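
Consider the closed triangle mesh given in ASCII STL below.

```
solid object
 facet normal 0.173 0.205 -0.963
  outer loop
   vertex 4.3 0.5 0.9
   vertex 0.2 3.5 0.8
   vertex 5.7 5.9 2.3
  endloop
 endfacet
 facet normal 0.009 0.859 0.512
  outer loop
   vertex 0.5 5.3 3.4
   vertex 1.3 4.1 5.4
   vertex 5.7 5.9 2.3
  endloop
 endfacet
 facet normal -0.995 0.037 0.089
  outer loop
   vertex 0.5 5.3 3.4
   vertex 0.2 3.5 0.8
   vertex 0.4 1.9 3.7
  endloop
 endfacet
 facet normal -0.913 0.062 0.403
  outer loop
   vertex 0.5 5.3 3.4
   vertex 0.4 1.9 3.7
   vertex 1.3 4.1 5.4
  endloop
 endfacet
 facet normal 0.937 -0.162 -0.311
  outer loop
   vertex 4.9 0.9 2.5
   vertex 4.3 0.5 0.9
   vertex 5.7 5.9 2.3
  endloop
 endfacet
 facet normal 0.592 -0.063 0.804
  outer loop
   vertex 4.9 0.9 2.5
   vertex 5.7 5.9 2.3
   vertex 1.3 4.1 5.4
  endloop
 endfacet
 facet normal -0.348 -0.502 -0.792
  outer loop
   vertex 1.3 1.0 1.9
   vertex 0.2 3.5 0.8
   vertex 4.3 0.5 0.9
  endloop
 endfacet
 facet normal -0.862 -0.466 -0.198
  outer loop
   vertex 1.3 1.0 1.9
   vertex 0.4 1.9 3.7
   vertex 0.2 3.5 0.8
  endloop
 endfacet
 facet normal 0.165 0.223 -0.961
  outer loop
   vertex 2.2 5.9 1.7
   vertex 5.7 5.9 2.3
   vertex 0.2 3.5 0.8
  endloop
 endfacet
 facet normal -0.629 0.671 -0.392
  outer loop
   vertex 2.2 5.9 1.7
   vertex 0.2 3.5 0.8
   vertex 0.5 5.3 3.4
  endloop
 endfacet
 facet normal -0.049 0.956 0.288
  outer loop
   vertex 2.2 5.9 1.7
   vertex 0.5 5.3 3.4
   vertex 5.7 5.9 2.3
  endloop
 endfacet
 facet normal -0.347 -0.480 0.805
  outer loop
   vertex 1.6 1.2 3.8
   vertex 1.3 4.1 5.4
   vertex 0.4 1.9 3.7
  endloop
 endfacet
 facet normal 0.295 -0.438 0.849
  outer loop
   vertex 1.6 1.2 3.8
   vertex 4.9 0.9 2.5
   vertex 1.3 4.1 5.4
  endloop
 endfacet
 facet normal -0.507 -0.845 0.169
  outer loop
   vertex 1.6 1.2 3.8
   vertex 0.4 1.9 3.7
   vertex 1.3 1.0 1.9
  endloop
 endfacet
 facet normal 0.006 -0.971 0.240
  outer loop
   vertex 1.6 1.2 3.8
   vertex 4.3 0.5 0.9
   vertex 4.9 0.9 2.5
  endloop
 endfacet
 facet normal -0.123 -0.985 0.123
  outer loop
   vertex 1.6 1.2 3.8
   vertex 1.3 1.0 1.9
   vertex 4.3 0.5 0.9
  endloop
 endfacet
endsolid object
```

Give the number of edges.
24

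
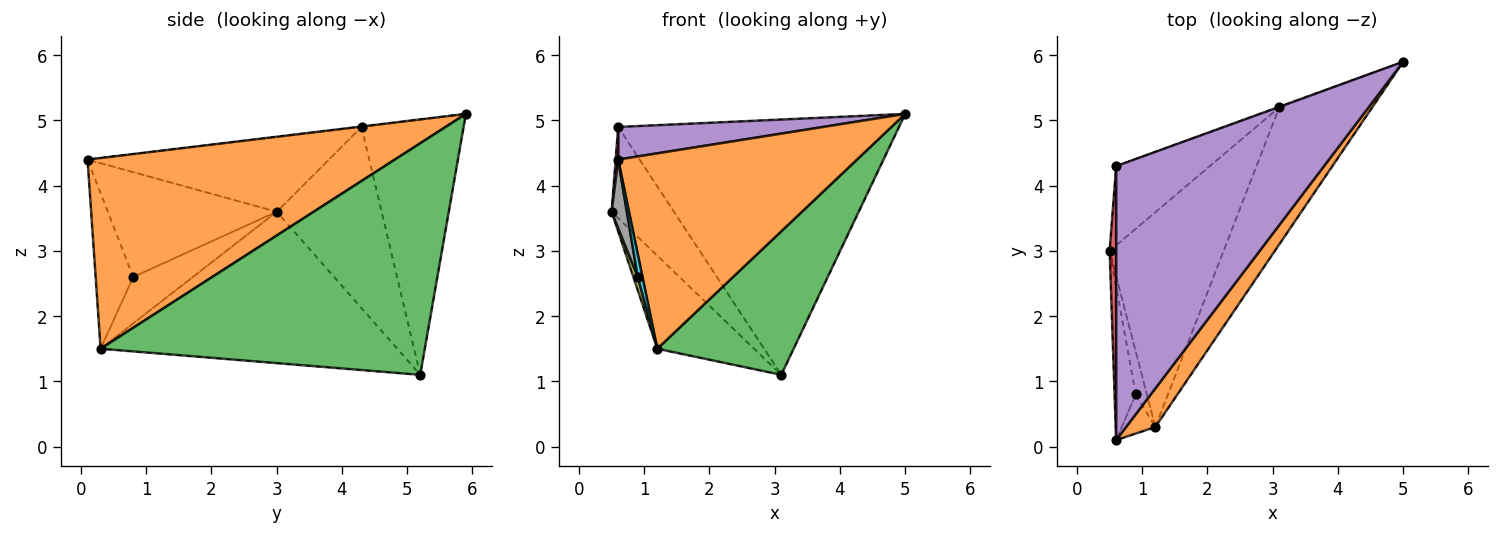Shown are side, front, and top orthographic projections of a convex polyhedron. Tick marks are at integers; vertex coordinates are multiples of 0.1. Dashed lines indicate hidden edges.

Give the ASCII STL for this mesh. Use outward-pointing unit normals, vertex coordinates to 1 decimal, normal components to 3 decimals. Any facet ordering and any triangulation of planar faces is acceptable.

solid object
 facet normal -0.773 0.252 -0.582
  outer loop
   vertex 1.2 0.3 1.5
   vertex 0.5 3.0 3.6
   vertex 3.1 5.2 1.1
  endloop
 endfacet
 facet normal 0.784 -0.609 0.120
  outer loop
   vertex 1.2 0.3 1.5
   vertex 5.0 5.9 5.1
   vertex 0.6 0.1 4.4
  endloop
 endfacet
 facet normal 0.865 -0.364 -0.347
  outer loop
   vertex 1.2 0.3 1.5
   vertex 3.1 5.2 1.1
   vertex 5.0 5.9 5.1
  endloop
 endfacet
 facet normal -0.996 -0.010 0.087
  outer loop
   vertex 0.6 4.3 4.9
   vertex 0.5 3.0 3.6
   vertex 0.6 0.1 4.4
  endloop
 endfacet
 facet normal -0.002 -0.118 0.993
  outer loop
   vertex 0.6 4.3 4.9
   vertex 0.6 0.1 4.4
   vertex 5.0 5.9 5.1
  endloop
 endfacet
 facet normal -0.786 0.467 -0.406
  outer loop
   vertex 0.6 4.3 4.9
   vertex 3.1 5.2 1.1
   vertex 0.5 3.0 3.6
  endloop
 endfacet
 facet normal -0.342 0.940 -0.002
  outer loop
   vertex 0.6 4.3 4.9
   vertex 5.0 5.9 5.1
   vertex 3.1 5.2 1.1
  endloop
 endfacet
 facet normal -0.976 -0.088 -0.197
  outer loop
   vertex 0.9 0.8 2.6
   vertex 0.6 0.1 4.4
   vertex 0.5 3.0 3.6
  endloop
 endfacet
 facet normal -0.970 -0.071 -0.232
  outer loop
   vertex 0.9 0.8 2.6
   vertex 0.5 3.0 3.6
   vertex 1.2 0.3 1.5
  endloop
 endfacet
 facet normal -0.970 -0.122 -0.209
  outer loop
   vertex 0.9 0.8 2.6
   vertex 1.2 0.3 1.5
   vertex 0.6 0.1 4.4
  endloop
 endfacet
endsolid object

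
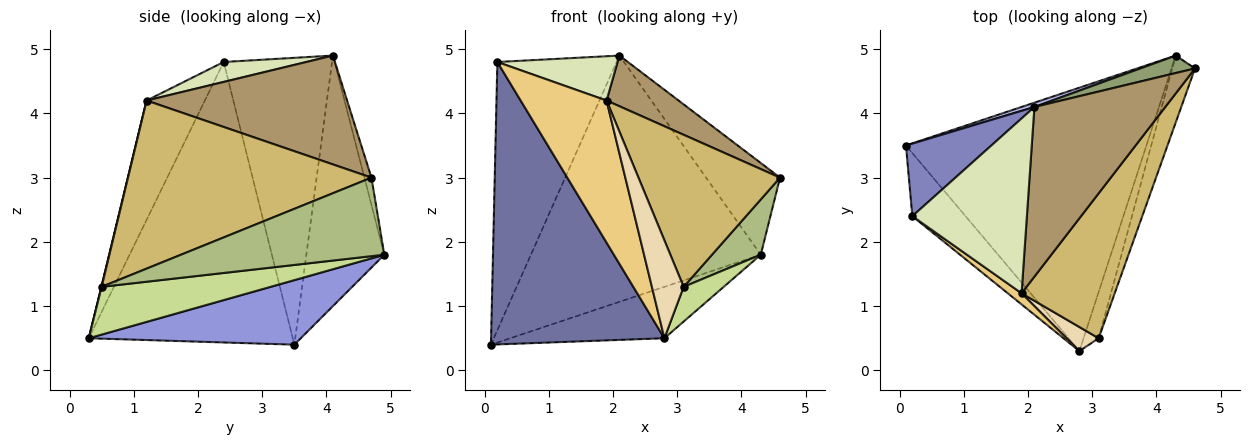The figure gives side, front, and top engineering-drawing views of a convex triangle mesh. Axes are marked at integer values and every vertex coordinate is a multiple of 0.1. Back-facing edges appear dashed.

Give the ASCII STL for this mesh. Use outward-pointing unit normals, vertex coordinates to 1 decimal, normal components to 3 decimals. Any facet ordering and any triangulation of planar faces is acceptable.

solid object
 facet normal -0.754 -0.641 -0.143
  outer loop
   vertex 0.2 2.4 4.8
   vertex 0.1 3.5 0.4
   vertex 2.8 0.3 0.5
  endloop
 endfacet
 facet normal -0.660 0.726 0.196
  outer loop
   vertex 0.2 2.4 4.8
   vertex 2.1 4.1 4.9
   vertex 0.1 3.5 0.4
  endloop
 endfacet
 facet normal 0.255 0.185 -0.949
  outer loop
   vertex 4.3 4.9 1.8
   vertex 2.8 0.3 0.5
   vertex 0.1 3.5 0.4
  endloop
 endfacet
 facet normal -0.321 0.947 0.016
  outer loop
   vertex 4.3 4.9 1.8
   vertex 0.1 3.5 0.4
   vertex 2.1 4.1 4.9
  endloop
 endfacet
 facet normal -0.093 0.978 0.186
  outer loop
   vertex 4.3 4.9 1.8
   vertex 2.1 4.1 4.9
   vertex 4.6 4.7 3.0
  endloop
 endfacet
 facet normal 0.936 -0.224 -0.271
  outer loop
   vertex 3.1 0.5 1.3
   vertex 4.3 4.9 1.8
   vertex 4.6 4.7 3.0
  endloop
 endfacet
 facet normal 0.930 -0.220 -0.294
  outer loop
   vertex 3.1 0.5 1.3
   vertex 2.8 0.3 0.5
   vertex 4.3 4.9 1.8
  endloop
 endfacet
 facet normal 0.166 -0.242 0.956
  outer loop
   vertex 1.9 1.2 4.2
   vertex 2.1 4.1 4.9
   vertex 0.2 2.4 4.8
  endloop
 endfacet
 facet normal 0.623 -0.224 0.749
  outer loop
   vertex 1.9 1.2 4.2
   vertex 4.6 4.7 3.0
   vertex 2.1 4.1 4.9
  endloop
 endfacet
 facet normal 0.780 -0.453 0.432
  outer loop
   vertex 1.9 1.2 4.2
   vertex 3.1 0.5 1.3
   vertex 4.6 4.7 3.0
  endloop
 endfacet
 facet normal -0.560 -0.826 0.065
  outer loop
   vertex 1.9 1.2 4.2
   vertex 0.2 2.4 4.8
   vertex 2.8 0.3 0.5
  endloop
 endfacet
 facet normal 0.011 -0.971 0.239
  outer loop
   vertex 1.9 1.2 4.2
   vertex 2.8 0.3 0.5
   vertex 3.1 0.5 1.3
  endloop
 endfacet
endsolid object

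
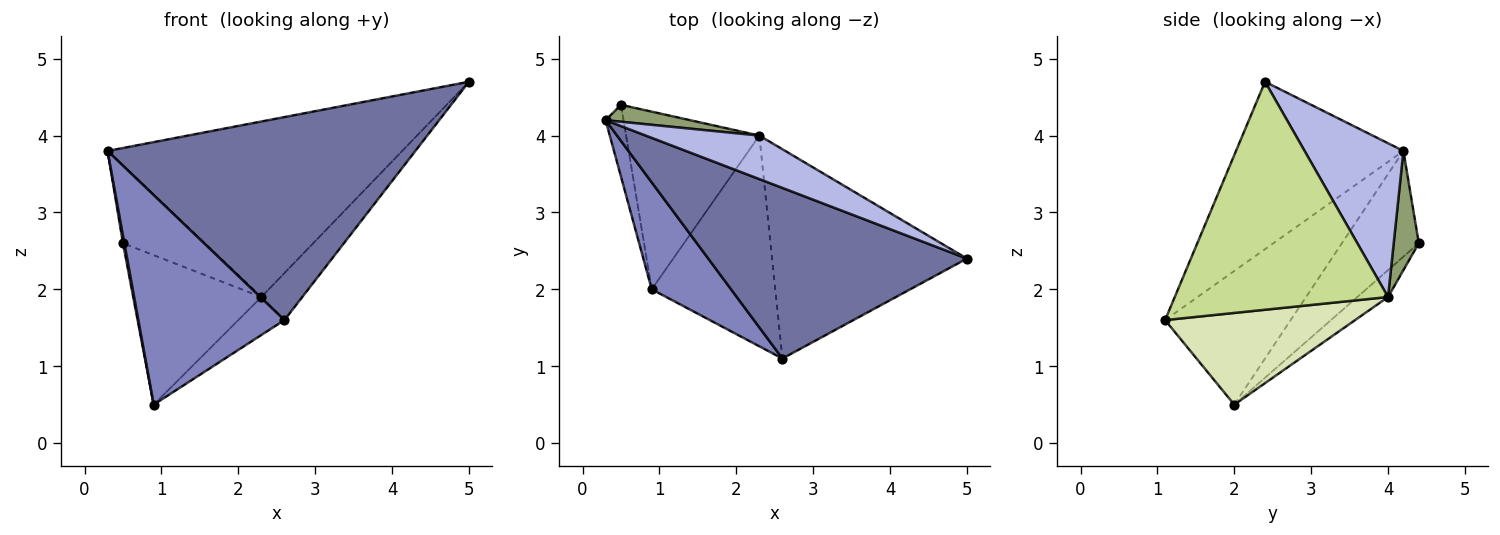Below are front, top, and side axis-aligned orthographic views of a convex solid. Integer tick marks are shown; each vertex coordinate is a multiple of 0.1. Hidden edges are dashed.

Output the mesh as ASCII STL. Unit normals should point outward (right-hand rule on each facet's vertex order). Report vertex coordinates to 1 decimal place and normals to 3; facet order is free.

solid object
 facet normal -0.384 -0.707 0.594
  outer loop
   vertex 2.6 1.1 1.6
   vertex 5.0 2.4 4.7
   vertex 0.3 4.2 3.8
  endloop
 endfacet
 facet normal -0.608 -0.707 0.361
  outer loop
   vertex 0.9 2.0 0.5
   vertex 2.6 1.1 1.6
   vertex 0.3 4.2 3.8
  endloop
 endfacet
 facet normal -0.986 -0.018 -0.167
  outer loop
   vertex 0.9 2.0 0.5
   vertex 0.3 4.2 3.8
   vertex 0.5 4.4 2.6
  endloop
 endfacet
 facet normal 0.310 0.923 0.229
  outer loop
   vertex 2.3 4.0 1.9
   vertex 0.3 4.2 3.8
   vertex 5.0 2.4 4.7
  endloop
 endfacet
 facet normal 0.287 0.936 0.204
  outer loop
   vertex 2.3 4.0 1.9
   vertex 0.5 4.4 2.6
   vertex 0.3 4.2 3.8
  endloop
 endfacet
 facet normal -0.153 0.636 -0.756
  outer loop
   vertex 2.3 4.0 1.9
   vertex 0.9 2.0 0.5
   vertex 0.5 4.4 2.6
  endloop
 endfacet
 facet normal 0.752 0.144 -0.643
  outer loop
   vertex 2.3 4.0 1.9
   vertex 5.0 2.4 4.7
   vertex 2.6 1.1 1.6
  endloop
 endfacet
 facet normal 0.590 0.143 -0.795
  outer loop
   vertex 2.3 4.0 1.9
   vertex 2.6 1.1 1.6
   vertex 0.9 2.0 0.5
  endloop
 endfacet
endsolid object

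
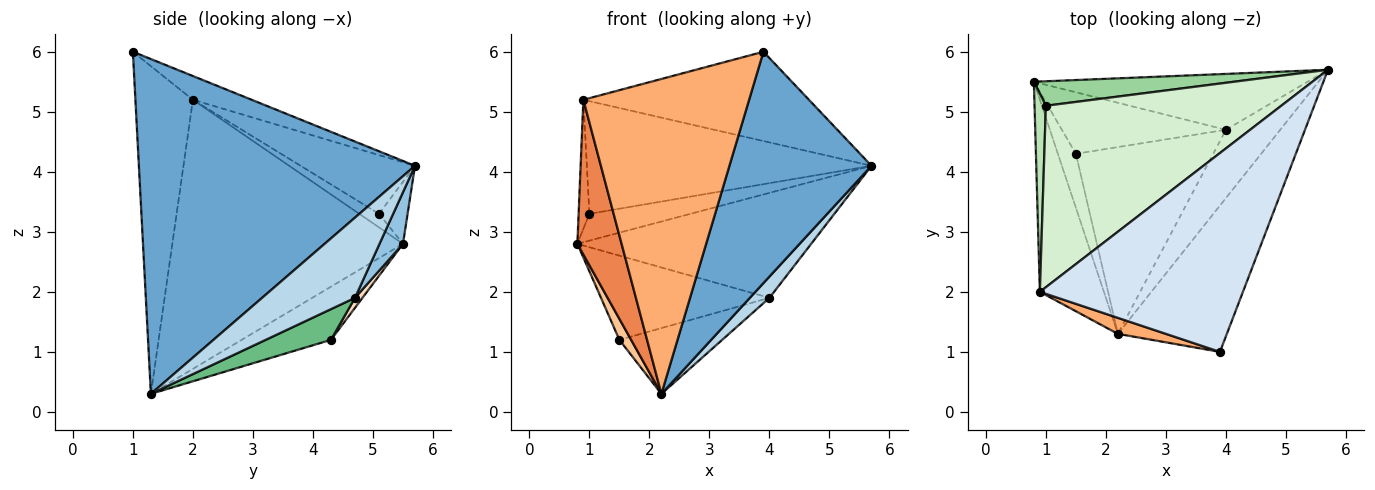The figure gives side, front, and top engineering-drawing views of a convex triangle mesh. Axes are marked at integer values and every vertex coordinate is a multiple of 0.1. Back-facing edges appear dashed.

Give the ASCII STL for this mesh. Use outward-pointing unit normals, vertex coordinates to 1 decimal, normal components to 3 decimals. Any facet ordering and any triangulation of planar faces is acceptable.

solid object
 facet normal 0.854 -0.439 -0.278
  outer loop
   vertex 2.2 1.3 0.3
   vertex 5.7 5.7 4.1
   vertex 3.9 1.0 6.0
  endloop
 endfacet
 facet normal 0.088 0.879 -0.468
  outer loop
   vertex 4.0 4.7 1.9
   vertex 0.8 5.5 2.8
   vertex 5.7 5.7 4.1
  endloop
 endfacet
 facet normal 0.816 -0.172 -0.552
  outer loop
   vertex 4.0 4.7 1.9
   vertex 5.7 5.7 4.1
   vertex 2.2 1.3 0.3
  endloop
 endfacet
 facet normal -0.106 0.407 0.907
  outer loop
   vertex 0.9 2.0 5.2
   vertex 3.9 1.0 6.0
   vertex 5.7 5.7 4.1
  endloop
 endfacet
 facet normal -0.956 -0.183 -0.228
  outer loop
   vertex 0.9 2.0 5.2
   vertex 0.8 5.5 2.8
   vertex 2.2 1.3 0.3
  endloop
 endfacet
 facet normal -0.327 -0.944 0.048
  outer loop
   vertex 0.9 2.0 5.2
   vertex 2.2 1.3 0.3
   vertex 3.9 1.0 6.0
  endloop
 endfacet
 facet normal -0.940 -0.124 -0.318
  outer loop
   vertex 1.5 4.3 1.2
   vertex 2.2 1.3 0.3
   vertex 0.8 5.5 2.8
  endloop
 endfacet
 facet normal 0.036 0.807 -0.590
  outer loop
   vertex 1.5 4.3 1.2
   vertex 0.8 5.5 2.8
   vertex 4.0 4.7 1.9
  endloop
 endfacet
 facet normal 0.206 0.325 -0.923
  outer loop
   vertex 1.5 4.3 1.2
   vertex 4.0 4.7 1.9
   vertex 2.2 1.3 0.3
  endloop
 endfacet
 facet normal -0.205 0.723 0.660
  outer loop
   vertex 1.0 5.1 3.3
   vertex 5.7 5.7 4.1
   vertex 0.8 5.5 2.8
  endloop
 endfacet
 facet normal -0.708 0.385 0.592
  outer loop
   vertex 1.0 5.1 3.3
   vertex 0.8 5.5 2.8
   vertex 0.9 2.0 5.2
  endloop
 endfacet
 facet normal -0.207 0.516 0.831
  outer loop
   vertex 1.0 5.1 3.3
   vertex 0.9 2.0 5.2
   vertex 5.7 5.7 4.1
  endloop
 endfacet
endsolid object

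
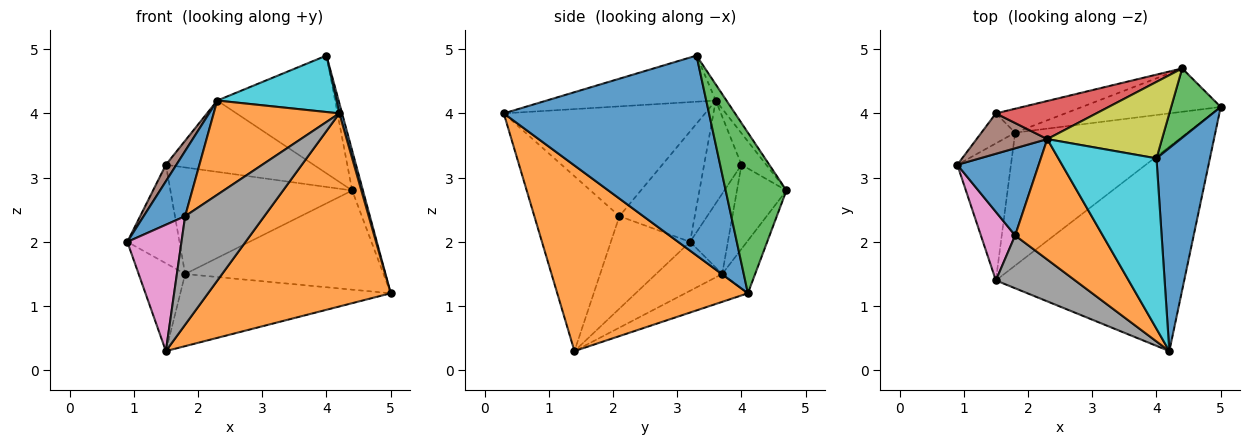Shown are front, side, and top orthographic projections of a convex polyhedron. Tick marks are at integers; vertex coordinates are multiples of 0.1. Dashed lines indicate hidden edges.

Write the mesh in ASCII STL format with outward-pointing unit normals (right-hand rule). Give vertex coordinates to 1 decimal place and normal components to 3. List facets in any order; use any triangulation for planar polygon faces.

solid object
 facet normal 0.966 -0.013 0.258
  outer loop
   vertex 4.0 3.3 4.9
   vertex 4.2 0.3 4.0
   vertex 5.0 4.1 1.2
  endloop
 endfacet
 facet normal 0.582 -0.558 -0.591
  outer loop
   vertex 1.5 1.4 0.3
   vertex 5.0 4.1 1.2
   vertex 4.2 0.3 4.0
  endloop
 endfacet
 facet normal 0.942 0.167 0.291
  outer loop
   vertex 4.4 4.7 2.8
   vertex 4.0 3.3 4.9
   vertex 5.0 4.1 1.2
  endloop
 endfacet
 facet normal -0.609 0.428 -0.668
  outer loop
   vertex 1.8 3.7 1.5
   vertex 1.5 1.4 0.3
   vertex 0.9 3.2 2.0
  endloop
 endfacet
 facet normal -0.141 0.472 -0.870
  outer loop
   vertex 1.8 3.7 1.5
   vertex 5.0 4.1 1.2
   vertex 1.5 1.4 0.3
  endloop
 endfacet
 facet normal -0.150 0.906 -0.396
  outer loop
   vertex 1.8 3.7 1.5
   vertex 4.4 4.7 2.8
   vertex 5.0 4.1 1.2
  endloop
 endfacet
 facet normal -0.789 -0.540 0.293
  outer loop
   vertex 1.8 2.1 2.4
   vertex 0.9 3.2 2.0
   vertex 1.5 1.4 0.3
  endloop
 endfacet
 facet normal -0.695 -0.647 0.315
  outer loop
   vertex 1.8 2.1 2.4
   vertex 1.5 1.4 0.3
   vertex 4.2 0.3 4.0
  endloop
 endfacet
 facet normal -0.076 0.836 0.543
  outer loop
   vertex 2.3 3.6 4.2
   vertex 4.0 3.3 4.9
   vertex 4.4 4.7 2.8
  endloop
 endfacet
 facet normal -0.408 -0.287 0.867
  outer loop
   vertex 2.3 3.6 4.2
   vertex 4.2 0.3 4.0
   vertex 4.0 3.3 4.9
  endloop
 endfacet
 facet normal -0.736 -0.405 0.542
  outer loop
   vertex 2.3 3.6 4.2
   vertex 0.9 3.2 2.0
   vertex 1.8 2.1 2.4
  endloop
 endfacet
 facet normal -0.703 -0.438 0.561
  outer loop
   vertex 2.3 3.6 4.2
   vertex 1.8 2.1 2.4
   vertex 4.2 0.3 4.0
  endloop
 endfacet
 facet normal -0.257 0.943 -0.212
  outer loop
   vertex 1.5 4.0 3.2
   vertex 4.4 4.7 2.8
   vertex 1.8 3.7 1.5
  endloop
 endfacet
 facet normal -0.146 0.873 0.466
  outer loop
   vertex 1.5 4.0 3.2
   vertex 2.3 3.6 4.2
   vertex 4.4 4.7 2.8
  endloop
 endfacet
 facet normal -0.570 0.786 -0.239
  outer loop
   vertex 1.5 4.0 3.2
   vertex 1.8 3.7 1.5
   vertex 0.9 3.2 2.0
  endloop
 endfacet
 facet normal -0.803 -0.226 0.552
  outer loop
   vertex 1.5 4.0 3.2
   vertex 0.9 3.2 2.0
   vertex 2.3 3.6 4.2
  endloop
 endfacet
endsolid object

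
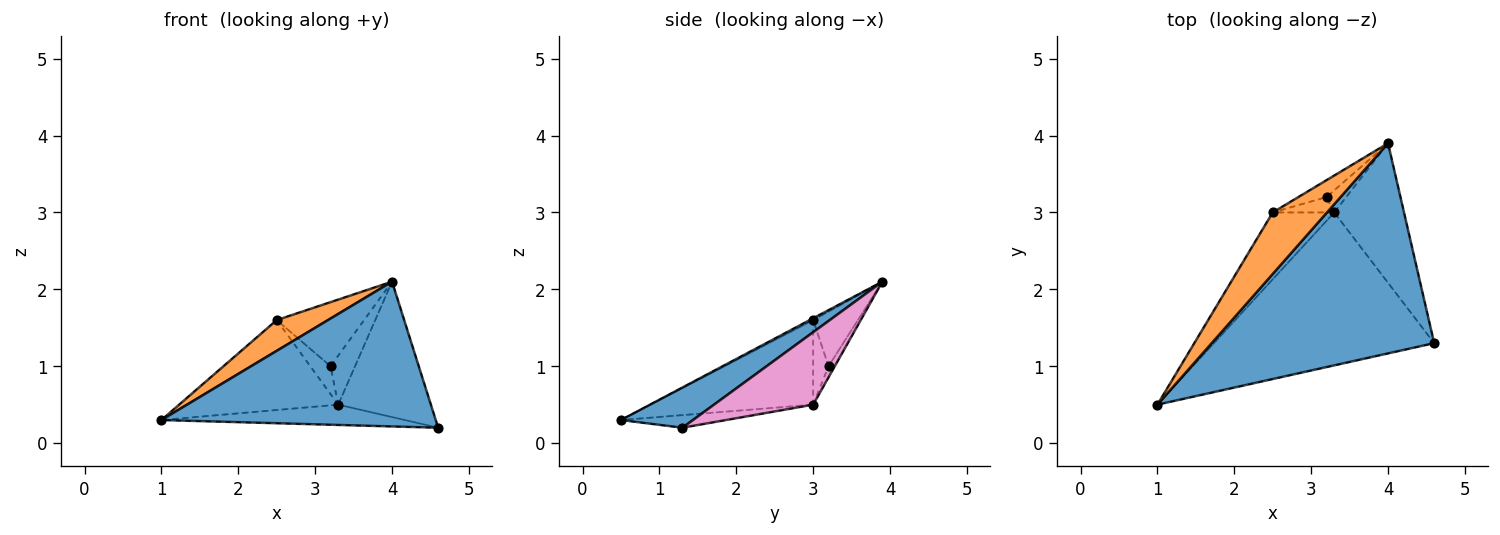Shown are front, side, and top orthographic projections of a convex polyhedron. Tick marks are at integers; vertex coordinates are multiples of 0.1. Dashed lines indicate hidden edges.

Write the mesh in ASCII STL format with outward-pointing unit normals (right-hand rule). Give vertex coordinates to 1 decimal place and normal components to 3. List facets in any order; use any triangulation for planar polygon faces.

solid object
 facet normal 0.147 -0.561 0.814
  outer loop
   vertex 4.0 3.9 2.1
   vertex 1.0 0.5 0.3
   vertex 4.6 1.3 0.2
  endloop
 endfacet
 facet normal -0.030 -0.447 0.894
  outer loop
   vertex 2.5 3.0 1.6
   vertex 1.0 0.5 0.3
   vertex 4.0 3.9 2.1
  endloop
 endfacet
 facet normal -0.444 0.867 -0.229
  outer loop
   vertex 2.5 3.0 1.6
   vertex 4.0 3.9 2.1
   vertex 3.2 3.2 1.0
  endloop
 endfacet
 facet normal -0.057 0.131 -0.990
  outer loop
   vertex 3.3 3.0 0.5
   vertex 4.6 1.3 0.2
   vertex 1.0 0.5 0.3
  endloop
 endfacet
 facet normal -0.634 0.620 -0.461
  outer loop
   vertex 3.3 3.0 0.5
   vertex 1.0 0.5 0.3
   vertex 2.5 3.0 1.6
  endloop
 endfacet
 facet normal -0.553 0.729 -0.402
  outer loop
   vertex 3.3 3.0 0.5
   vertex 2.5 3.0 1.6
   vertex 3.2 3.2 1.0
  endloop
 endfacet
 facet normal 0.597 0.558 -0.576
  outer loop
   vertex 3.3 3.0 0.5
   vertex 4.0 3.9 2.1
   vertex 4.6 1.3 0.2
  endloop
 endfacet
 facet normal -0.226 0.888 -0.400
  outer loop
   vertex 3.3 3.0 0.5
   vertex 3.2 3.2 1.0
   vertex 4.0 3.9 2.1
  endloop
 endfacet
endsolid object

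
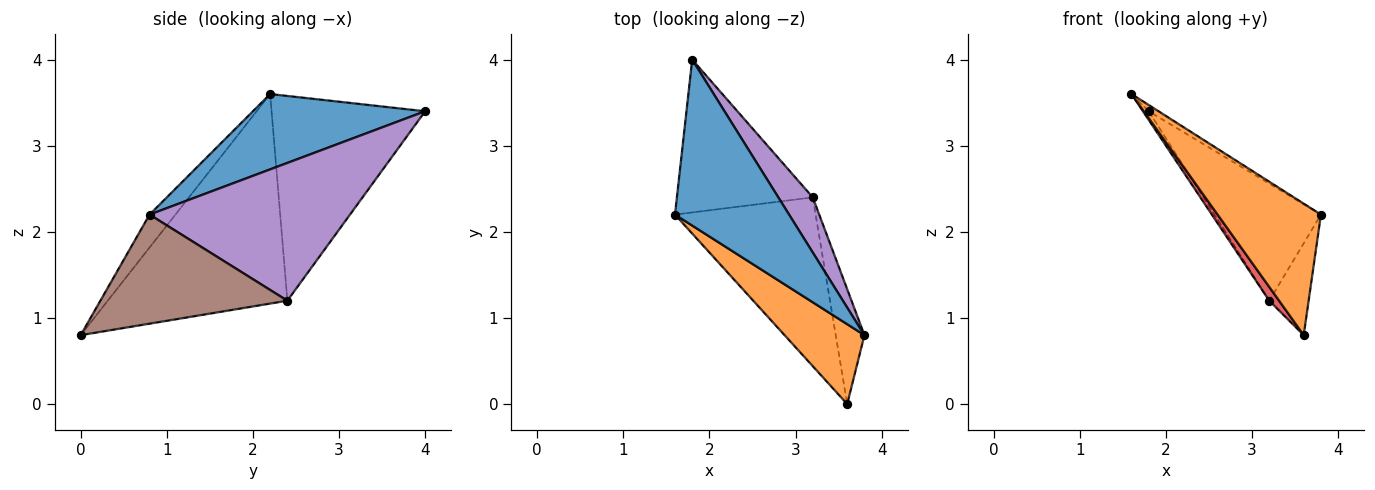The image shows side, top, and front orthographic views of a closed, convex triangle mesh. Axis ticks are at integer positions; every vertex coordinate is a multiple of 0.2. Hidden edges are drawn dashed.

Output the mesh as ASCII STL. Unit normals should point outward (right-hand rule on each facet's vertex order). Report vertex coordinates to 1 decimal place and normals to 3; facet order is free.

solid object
 facet normal 0.551 0.031 0.834
  outer loop
   vertex 1.8 4.0 3.4
   vertex 1.6 2.2 3.6
   vertex 3.8 0.8 2.2
  endloop
 endfacet
 facet normal -0.209 -0.836 0.508
  outer loop
   vertex 3.6 0.0 0.8
   vertex 3.8 0.8 2.2
   vertex 1.6 2.2 3.6
  endloop
 endfacet
 facet normal -0.833 0.031 -0.553
  outer loop
   vertex 3.2 2.4 1.2
   vertex 1.6 2.2 3.6
   vertex 1.8 4.0 3.4
  endloop
 endfacet
 facet normal -0.829 -0.045 -0.557
  outer loop
   vertex 3.2 2.4 1.2
   vertex 3.6 0.0 0.8
   vertex 1.6 2.2 3.6
  endloop
 endfacet
 facet normal 0.862 0.458 0.216
  outer loop
   vertex 3.2 2.4 1.2
   vertex 1.8 4.0 3.4
   vertex 3.8 0.8 2.2
  endloop
 endfacet
 facet normal 0.948 0.200 -0.249
  outer loop
   vertex 3.2 2.4 1.2
   vertex 3.8 0.8 2.2
   vertex 3.6 0.0 0.8
  endloop
 endfacet
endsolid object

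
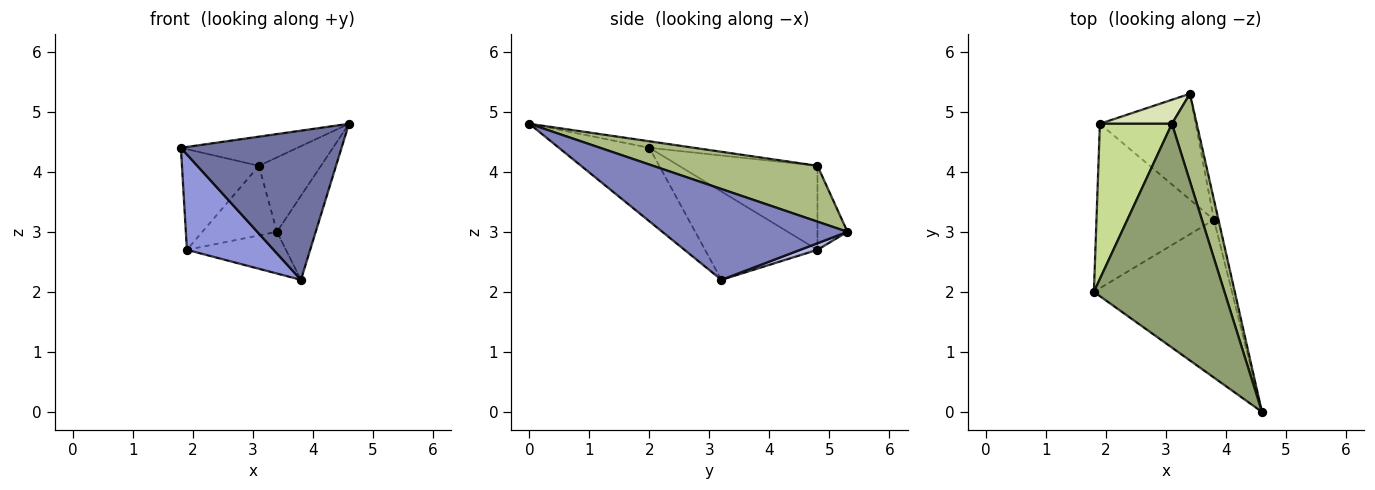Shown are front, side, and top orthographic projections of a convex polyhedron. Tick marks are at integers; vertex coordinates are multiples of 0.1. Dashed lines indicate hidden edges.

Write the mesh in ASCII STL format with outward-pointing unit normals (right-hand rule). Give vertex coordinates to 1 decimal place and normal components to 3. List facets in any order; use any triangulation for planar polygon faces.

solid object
 facet normal -0.361 -0.641 -0.678
  outer loop
   vertex 3.8 3.2 2.2
   vertex 4.6 0.0 4.8
   vertex 1.8 2.0 4.4
  endloop
 endfacet
 facet normal 0.978 0.205 -0.049
  outer loop
   vertex 3.8 3.2 2.2
   vertex 3.4 5.3 3.0
   vertex 4.6 0.0 4.8
  endloop
 endfacet
 facet normal -0.545 -0.421 -0.725
  outer loop
   vertex 1.9 4.8 2.7
   vertex 3.8 3.2 2.2
   vertex 1.8 2.0 4.4
  endloop
 endfacet
 facet normal 0.064 0.366 -0.928
  outer loop
   vertex 1.9 4.8 2.7
   vertex 3.4 5.3 3.0
   vertex 3.8 3.2 2.2
  endloop
 endfacet
 facet normal -0.049 0.129 0.990
  outer loop
   vertex 3.1 4.8 4.1
   vertex 1.8 2.0 4.4
   vertex 4.6 0.0 4.8
  endloop
 endfacet
 facet normal 0.864 0.326 0.384
  outer loop
   vertex 3.1 4.8 4.1
   vertex 4.6 0.0 4.8
   vertex 3.4 5.3 3.0
  endloop
 endfacet
 facet normal -0.699 0.389 0.600
  outer loop
   vertex 3.1 4.8 4.1
   vertex 1.9 4.8 2.7
   vertex 1.8 2.0 4.4
  endloop
 endfacet
 facet normal -0.355 0.884 0.305
  outer loop
   vertex 3.1 4.8 4.1
   vertex 3.4 5.3 3.0
   vertex 1.9 4.8 2.7
  endloop
 endfacet
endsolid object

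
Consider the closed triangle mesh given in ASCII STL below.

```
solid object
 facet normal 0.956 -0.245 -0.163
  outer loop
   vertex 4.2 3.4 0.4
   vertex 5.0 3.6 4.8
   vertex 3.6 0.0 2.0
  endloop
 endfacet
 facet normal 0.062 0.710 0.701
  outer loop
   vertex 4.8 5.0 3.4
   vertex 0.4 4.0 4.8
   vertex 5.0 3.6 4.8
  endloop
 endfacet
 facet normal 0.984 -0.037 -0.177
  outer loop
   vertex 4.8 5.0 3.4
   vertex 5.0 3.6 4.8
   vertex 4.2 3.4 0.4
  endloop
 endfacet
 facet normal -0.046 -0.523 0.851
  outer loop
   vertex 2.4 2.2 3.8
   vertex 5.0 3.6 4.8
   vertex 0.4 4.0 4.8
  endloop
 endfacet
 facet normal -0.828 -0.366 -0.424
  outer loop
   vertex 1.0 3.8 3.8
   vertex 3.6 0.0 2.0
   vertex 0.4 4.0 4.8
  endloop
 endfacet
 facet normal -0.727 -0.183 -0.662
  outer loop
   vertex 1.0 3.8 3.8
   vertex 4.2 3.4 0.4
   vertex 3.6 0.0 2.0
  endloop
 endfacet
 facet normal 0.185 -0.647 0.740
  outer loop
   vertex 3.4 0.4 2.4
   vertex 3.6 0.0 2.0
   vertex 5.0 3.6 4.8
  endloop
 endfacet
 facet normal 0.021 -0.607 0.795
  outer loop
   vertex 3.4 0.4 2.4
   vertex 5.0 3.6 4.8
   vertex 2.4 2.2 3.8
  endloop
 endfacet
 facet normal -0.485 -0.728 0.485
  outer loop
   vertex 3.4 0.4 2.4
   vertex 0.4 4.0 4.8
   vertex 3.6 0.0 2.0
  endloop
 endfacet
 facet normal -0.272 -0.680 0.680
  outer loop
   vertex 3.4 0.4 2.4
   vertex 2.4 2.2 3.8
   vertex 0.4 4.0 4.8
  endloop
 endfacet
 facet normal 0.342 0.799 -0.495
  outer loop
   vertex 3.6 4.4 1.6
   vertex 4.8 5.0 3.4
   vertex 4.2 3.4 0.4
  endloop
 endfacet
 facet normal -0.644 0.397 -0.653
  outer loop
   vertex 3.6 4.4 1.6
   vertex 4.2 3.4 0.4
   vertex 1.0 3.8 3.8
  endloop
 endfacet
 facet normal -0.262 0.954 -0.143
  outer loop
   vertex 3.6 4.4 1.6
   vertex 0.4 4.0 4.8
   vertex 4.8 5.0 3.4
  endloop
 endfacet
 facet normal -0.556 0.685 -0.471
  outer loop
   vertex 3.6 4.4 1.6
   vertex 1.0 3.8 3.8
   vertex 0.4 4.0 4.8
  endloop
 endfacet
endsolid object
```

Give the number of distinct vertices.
9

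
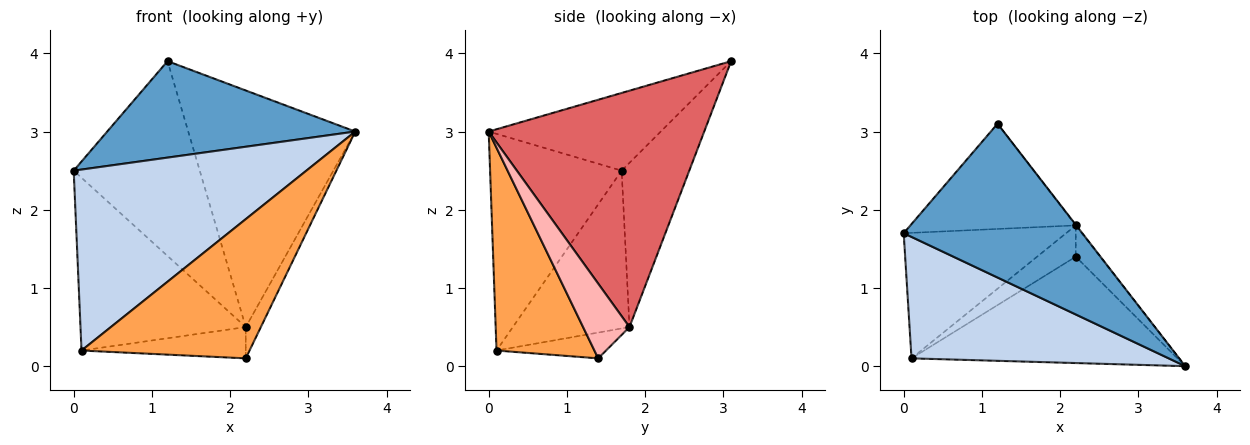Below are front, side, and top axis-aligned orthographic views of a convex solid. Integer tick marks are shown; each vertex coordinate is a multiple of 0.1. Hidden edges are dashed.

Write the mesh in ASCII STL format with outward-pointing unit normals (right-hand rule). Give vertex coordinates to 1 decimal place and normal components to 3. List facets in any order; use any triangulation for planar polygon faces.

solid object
 facet normal -0.346 -0.499 0.795
  outer loop
   vertex 1.2 3.1 3.9
   vertex 0.0 1.7 2.5
   vertex 3.6 0.0 3.0
  endloop
 endfacet
 facet normal -0.425 -0.752 0.504
  outer loop
   vertex 0.1 0.1 0.2
   vertex 3.6 0.0 3.0
   vertex 0.0 1.7 2.5
  endloop
 endfacet
 facet normal 0.420 -0.721 -0.551
  outer loop
   vertex 0.1 0.1 0.2
   vertex 2.2 1.4 0.1
   vertex 3.6 0.0 3.0
  endloop
 endfacet
 facet normal -0.427 0.796 -0.430
  outer loop
   vertex 2.2 1.8 0.5
   vertex 0.0 1.7 2.5
   vertex 1.2 3.1 3.9
  endloop
 endfacet
 facet normal -0.496 0.703 -0.510
  outer loop
   vertex 2.2 1.8 0.5
   vertex 0.1 0.1 0.2
   vertex 0.0 1.7 2.5
  endloop
 endfacet
 facet normal -0.426 0.640 -0.640
  outer loop
   vertex 2.2 1.8 0.5
   vertex 2.2 1.4 0.1
   vertex 0.1 0.1 0.2
  endloop
 endfacet
 facet normal 0.790 0.612 -0.002
  outer loop
   vertex 2.2 1.8 0.5
   vertex 1.2 3.1 3.9
   vertex 3.6 0.0 3.0
  endloop
 endfacet
 facet normal 0.908 0.296 -0.296
  outer loop
   vertex 2.2 1.8 0.5
   vertex 3.6 0.0 3.0
   vertex 2.2 1.4 0.1
  endloop
 endfacet
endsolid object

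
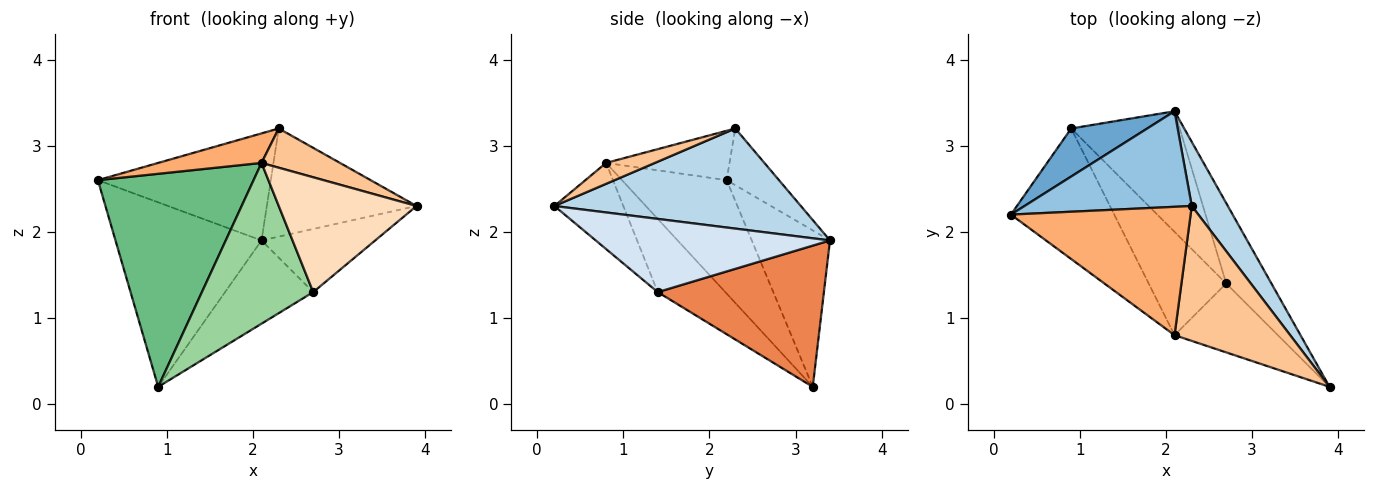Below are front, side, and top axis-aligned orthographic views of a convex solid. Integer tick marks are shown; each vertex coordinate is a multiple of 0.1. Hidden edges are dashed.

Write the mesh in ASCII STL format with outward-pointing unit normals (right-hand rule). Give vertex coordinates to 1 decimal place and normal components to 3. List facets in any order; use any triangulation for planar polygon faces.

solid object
 facet normal -0.460 0.859 0.224
  outer loop
   vertex 0.9 3.2 0.2
   vertex 0.2 2.2 2.6
   vertex 2.1 3.4 1.9
  endloop
 endfacet
 facet normal -0.220 0.728 0.650
  outer loop
   vertex 2.3 2.3 3.2
   vertex 2.1 3.4 1.9
   vertex 0.2 2.2 2.6
  endloop
 endfacet
 facet normal 0.817 0.496 0.294
  outer loop
   vertex 2.3 2.3 3.2
   vertex 3.9 0.2 2.3
   vertex 2.1 3.4 1.9
  endloop
 endfacet
 facet normal 0.786 0.382 -0.486
  outer loop
   vertex 2.7 1.4 1.3
   vertex 2.1 3.4 1.9
   vertex 3.9 0.2 2.3
  endloop
 endfacet
 facet normal 0.731 0.388 -0.562
  outer loop
   vertex 2.7 1.4 1.3
   vertex 0.9 3.2 0.2
   vertex 2.1 3.4 1.9
  endloop
 endfacet
 facet normal -0.259 -0.217 0.941
  outer loop
   vertex 2.1 0.8 2.8
   vertex 2.3 2.3 3.2
   vertex 0.2 2.2 2.6
  endloop
 endfacet
 facet normal 0.171 -0.275 0.946
  outer loop
   vertex 2.1 0.8 2.8
   vertex 3.9 0.2 2.3
   vertex 2.3 2.3 3.2
  endloop
 endfacet
 facet normal -0.394 -0.788 -0.473
  outer loop
   vertex 2.1 0.8 2.8
   vertex 2.7 1.4 1.3
   vertex 3.9 0.2 2.3
  endloop
 endfacet
 facet normal -0.497 -0.740 -0.453
  outer loop
   vertex 2.1 0.8 2.8
   vertex 0.2 2.2 2.6
   vertex 0.9 3.2 0.2
  endloop
 endfacet
 facet normal -0.455 -0.749 -0.482
  outer loop
   vertex 2.1 0.8 2.8
   vertex 0.9 3.2 0.2
   vertex 2.7 1.4 1.3
  endloop
 endfacet
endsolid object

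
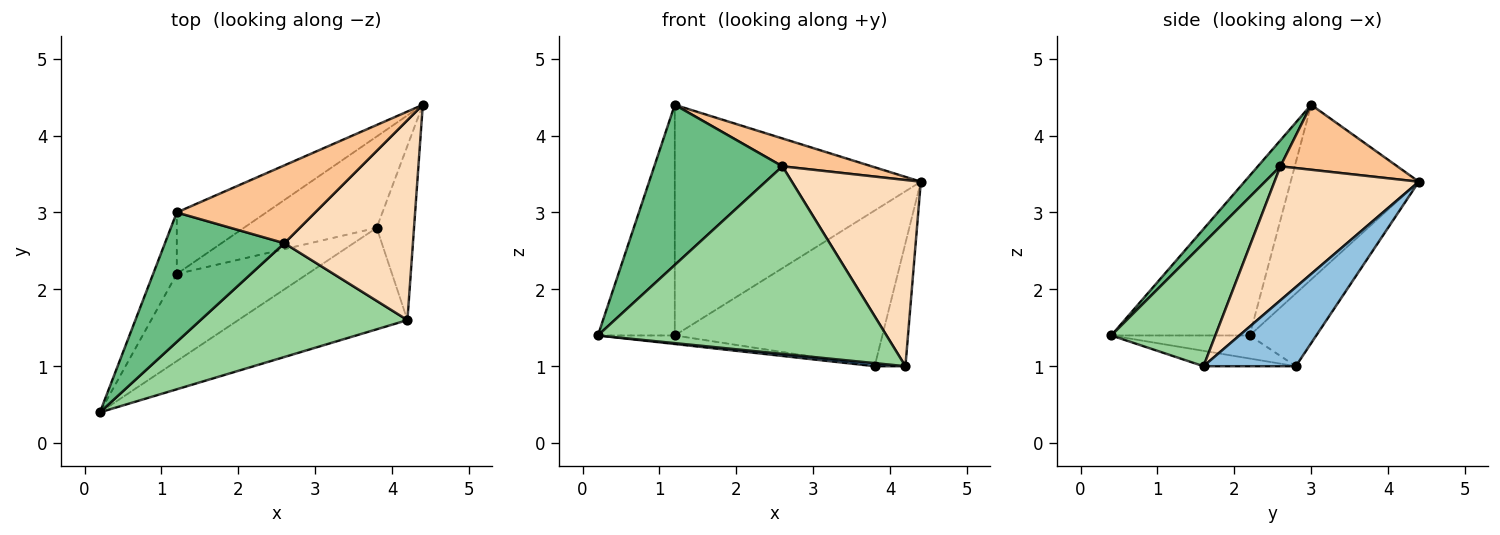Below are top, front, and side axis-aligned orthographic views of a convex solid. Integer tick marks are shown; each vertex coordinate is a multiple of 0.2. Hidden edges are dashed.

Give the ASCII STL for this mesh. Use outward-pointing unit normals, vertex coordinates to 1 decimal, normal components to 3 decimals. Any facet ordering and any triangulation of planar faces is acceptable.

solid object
 facet normal -0.090 -0.030 -0.995
  outer loop
   vertex 4.2 1.6 1.0
   vertex 0.2 0.4 1.4
   vertex 3.8 2.8 1.0
  endloop
 endfacet
 facet normal 0.866 0.289 -0.409
  outer loop
   vertex 4.2 1.6 1.0
   vertex 3.8 2.8 1.0
   vertex 4.4 4.4 3.4
  endloop
 endfacet
 facet normal -0.867 0.482 -0.128
  outer loop
   vertex 1.2 2.2 1.4
   vertex 0.2 0.4 1.4
   vertex 1.2 3.0 4.4
  endloop
 endfacet
 facet normal -0.173 0.096 -0.980
  outer loop
   vertex 1.2 2.2 1.4
   vertex 3.8 2.8 1.0
   vertex 0.2 0.4 1.4
  endloop
 endfacet
 facet normal -0.450 0.863 -0.230
  outer loop
   vertex 1.2 2.2 1.4
   vertex 1.2 3.0 4.4
   vertex 4.4 4.4 3.4
  endloop
 endfacet
 facet normal -0.267 0.831 -0.488
  outer loop
   vertex 1.2 2.2 1.4
   vertex 4.4 4.4 3.4
   vertex 3.8 2.8 1.0
  endloop
 endfacet
 facet normal 0.404 -0.308 0.861
  outer loop
   vertex 2.6 2.6 3.6
   vertex 4.4 4.4 3.4
   vertex 1.2 3.0 4.4
  endloop
 endfacet
 facet normal 0.607 -0.542 0.582
  outer loop
   vertex 2.6 2.6 3.6
   vertex 4.2 1.6 1.0
   vertex 4.4 4.4 3.4
  endloop
 endfacet
 facet normal 0.136 -0.771 0.623
  outer loop
   vertex 2.6 2.6 3.6
   vertex 1.2 3.0 4.4
   vertex 0.2 0.4 1.4
  endloop
 endfacet
 facet normal 0.295 -0.817 0.496
  outer loop
   vertex 2.6 2.6 3.6
   vertex 0.2 0.4 1.4
   vertex 4.2 1.6 1.0
  endloop
 endfacet
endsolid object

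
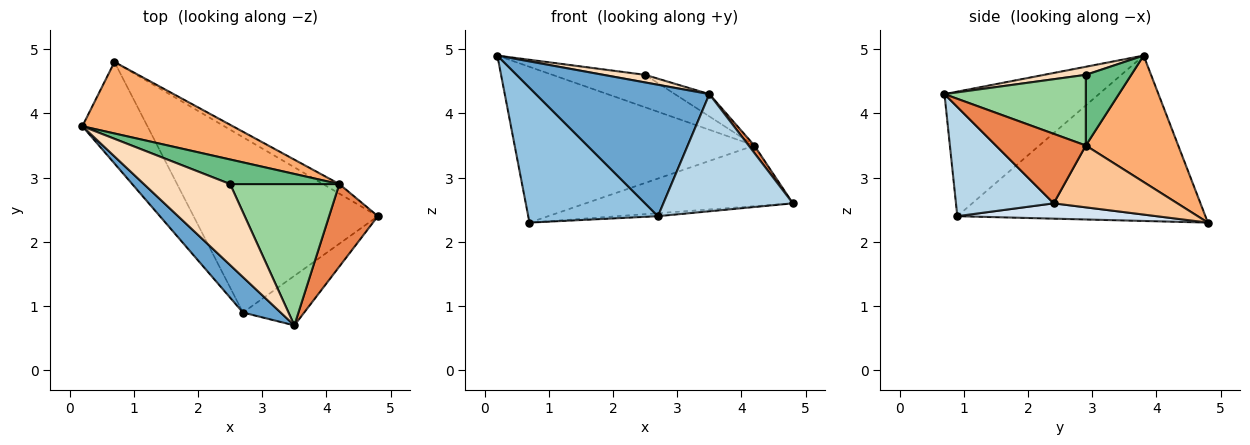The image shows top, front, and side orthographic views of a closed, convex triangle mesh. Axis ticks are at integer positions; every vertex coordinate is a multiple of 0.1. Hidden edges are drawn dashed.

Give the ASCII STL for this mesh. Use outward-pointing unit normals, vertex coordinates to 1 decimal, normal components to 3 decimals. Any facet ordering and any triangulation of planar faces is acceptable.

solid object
 facet normal -0.652 -0.732 0.197
  outer loop
   vertex 2.7 0.9 2.4
   vertex 3.5 0.7 4.3
   vertex 0.2 3.8 4.9
  endloop
 endfacet
 facet normal -0.837 -0.438 -0.329
  outer loop
   vertex 2.7 0.9 2.4
   vertex 0.2 3.8 4.9
   vertex 0.7 4.8 2.3
  endloop
 endfacet
 facet normal 0.571 -0.756 -0.320
  outer loop
   vertex 2.7 0.9 2.4
   vertex 4.8 2.4 2.6
   vertex 3.5 0.7 4.3
  endloop
 endfacet
 facet normal 0.083 0.017 -0.996
  outer loop
   vertex 2.7 0.9 2.4
   vertex 0.7 4.8 2.3
   vertex 4.8 2.4 2.6
  endloop
 endfacet
 facet normal 0.817 -0.052 0.574
  outer loop
   vertex 4.2 2.9 3.5
   vertex 3.5 0.7 4.3
   vertex 4.8 2.4 2.6
  endloop
 endfacet
 facet normal 0.331 0.858 0.394
  outer loop
   vertex 4.2 2.9 3.5
   vertex 0.7 4.8 2.3
   vertex 0.2 3.8 4.9
  endloop
 endfacet
 facet normal 0.508 0.851 -0.134
  outer loop
   vertex 4.2 2.9 3.5
   vertex 4.8 2.4 2.6
   vertex 0.7 4.8 2.3
  endloop
 endfacet
 facet normal 0.093 -0.093 0.991
  outer loop
   vertex 2.5 2.9 4.6
   vertex 0.2 3.8 4.9
   vertex 3.5 0.7 4.3
  endloop
 endfacet
 facet normal 0.364 0.742 0.562
  outer loop
   vertex 2.5 2.9 4.6
   vertex 4.2 2.9 3.5
   vertex 0.2 3.8 4.9
  endloop
 endfacet
 facet normal 0.539 0.131 0.832
  outer loop
   vertex 2.5 2.9 4.6
   vertex 3.5 0.7 4.3
   vertex 4.2 2.9 3.5
  endloop
 endfacet
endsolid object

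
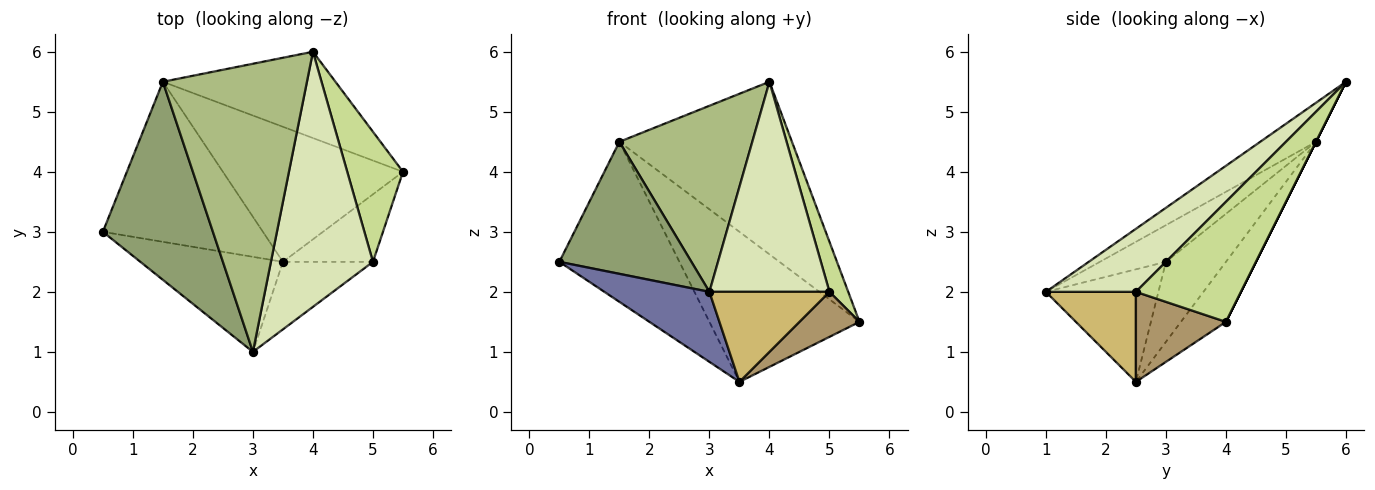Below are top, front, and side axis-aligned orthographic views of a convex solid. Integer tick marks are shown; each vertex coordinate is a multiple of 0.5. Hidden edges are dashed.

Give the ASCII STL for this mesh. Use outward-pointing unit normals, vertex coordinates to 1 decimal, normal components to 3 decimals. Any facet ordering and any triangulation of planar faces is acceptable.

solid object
 facet normal -0.536 -0.501 -0.679
  outer loop
   vertex 3.5 2.5 0.5
   vertex 3.0 1.0 2.0
   vertex 0.5 3.0 2.5
  endloop
 endfacet
 facet normal 0.000 0.894 -0.447
  outer loop
   vertex 1.5 5.5 4.5
   vertex 4.0 6.0 5.5
   vertex 5.5 4.0 1.5
  endloop
 endfacet
 facet normal -0.333 0.667 -0.667
  outer loop
   vertex 1.5 5.5 4.5
   vertex 3.5 2.5 0.5
   vertex 0.5 3.0 2.5
  endloop
 endfacet
 facet normal -0.218 0.725 -0.653
  outer loop
   vertex 1.5 5.5 4.5
   vertex 5.5 4.0 1.5
   vertex 3.5 2.5 0.5
  endloop
 endfacet
 facet normal -0.267 -0.535 0.802
  outer loop
   vertex 1.5 5.5 4.5
   vertex 0.5 3.0 2.5
   vertex 3.0 1.0 2.0
  endloop
 endfacet
 facet normal -0.222 -0.529 0.819
  outer loop
   vertex 1.5 5.5 4.5
   vertex 3.0 1.0 2.0
   vertex 4.0 6.0 5.5
  endloop
 endfacet
 facet normal 0.895 -0.160 0.416
  outer loop
   vertex 5.0 2.5 2.0
   vertex 5.5 4.0 1.5
   vertex 4.0 6.0 5.5
  endloop
 endfacet
 facet normal 0.430 -0.574 0.697
  outer loop
   vertex 5.0 2.5 2.0
   vertex 4.0 6.0 5.5
   vertex 3.0 1.0 2.0
  endloop
 endfacet
 facet normal 0.640 -0.426 -0.640
  outer loop
   vertex 5.0 2.5 2.0
   vertex 3.5 2.5 0.5
   vertex 5.5 4.0 1.5
  endloop
 endfacet
 facet normal 0.514 -0.686 -0.514
  outer loop
   vertex 5.0 2.5 2.0
   vertex 3.0 1.0 2.0
   vertex 3.5 2.5 0.5
  endloop
 endfacet
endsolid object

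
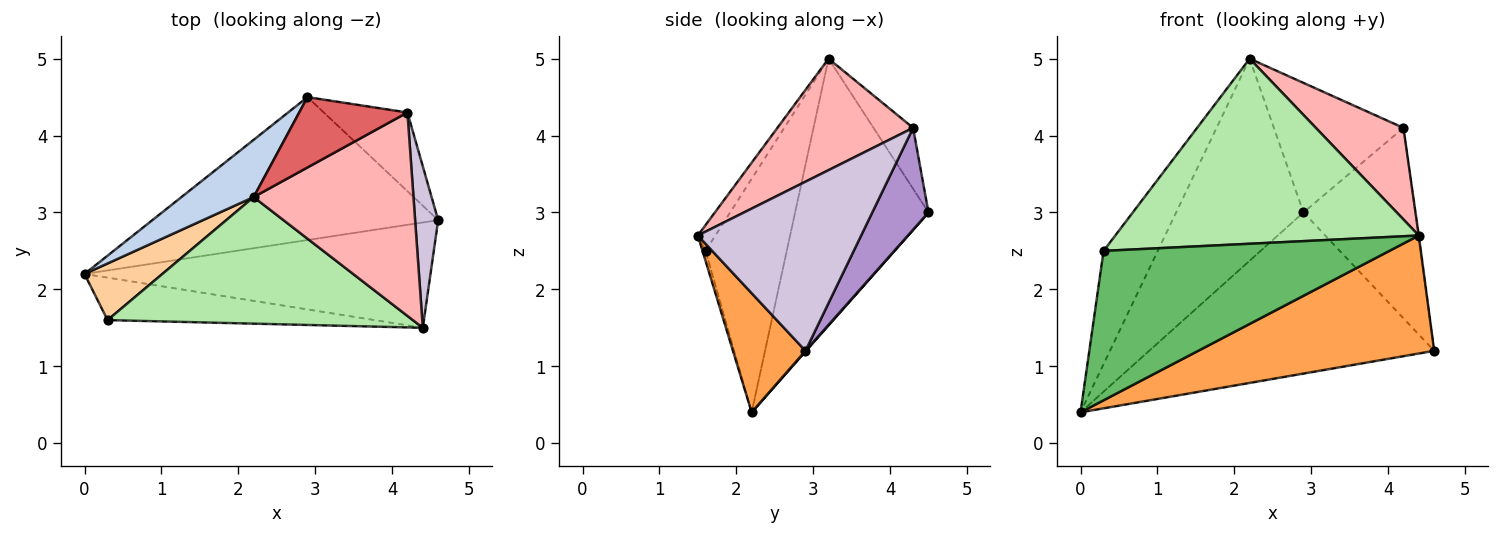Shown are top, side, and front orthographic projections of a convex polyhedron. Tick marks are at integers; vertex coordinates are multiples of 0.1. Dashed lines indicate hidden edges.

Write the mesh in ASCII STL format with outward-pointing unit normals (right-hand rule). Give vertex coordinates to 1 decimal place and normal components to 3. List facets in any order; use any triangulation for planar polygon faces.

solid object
 facet normal 0.002 0.748 -0.664
  outer loop
   vertex 2.9 4.5 3.0
   vertex 4.6 2.9 1.2
   vertex 0.0 2.2 0.4
  endloop
 endfacet
 facet normal -0.710 0.678 0.192
  outer loop
   vertex 2.2 3.2 5.0
   vertex 2.9 4.5 3.0
   vertex 0.0 2.2 0.4
  endloop
 endfacet
 facet normal 0.224 -0.727 -0.649
  outer loop
   vertex 4.4 1.5 2.7
   vertex 0.0 2.2 0.4
   vertex 4.6 2.9 1.2
  endloop
 endfacet
 facet normal -0.802 0.535 0.267
  outer loop
   vertex 0.3 1.6 2.5
   vertex 2.2 3.2 5.0
   vertex 0.0 2.2 0.4
  endloop
 endfacet
 facet normal -0.010 -0.962 -0.273
  outer loop
   vertex 0.3 1.6 2.5
   vertex 0.0 2.2 0.4
   vertex 4.4 1.5 2.7
  endloop
 endfacet
 facet normal -0.048 -0.824 0.564
  outer loop
   vertex 0.3 1.6 2.5
   vertex 4.4 1.5 2.7
   vertex 2.2 3.2 5.0
  endloop
 endfacet
 facet normal -0.259 0.849 0.461
  outer loop
   vertex 4.2 4.3 4.1
   vertex 2.9 4.5 3.0
   vertex 2.2 3.2 5.0
  endloop
 endfacet
 facet normal 0.537 -0.346 0.769
  outer loop
   vertex 4.2 4.3 4.1
   vertex 2.2 3.2 5.0
   vertex 4.4 1.5 2.7
  endloop
 endfacet
 facet normal 0.422 0.838 -0.346
  outer loop
   vertex 4.2 4.3 4.1
   vertex 4.6 2.9 1.2
   vertex 2.9 4.5 3.0
  endloop
 endfacet
 facet normal 0.991 0.003 0.135
  outer loop
   vertex 4.2 4.3 4.1
   vertex 4.4 1.5 2.7
   vertex 4.6 2.9 1.2
  endloop
 endfacet
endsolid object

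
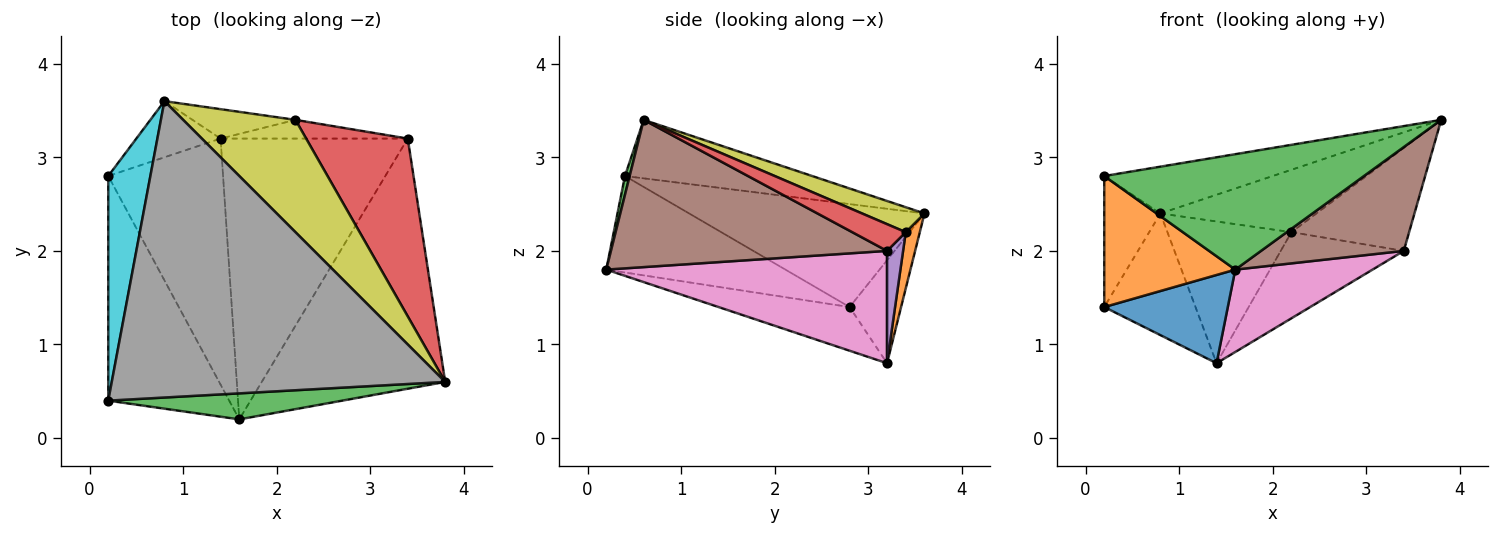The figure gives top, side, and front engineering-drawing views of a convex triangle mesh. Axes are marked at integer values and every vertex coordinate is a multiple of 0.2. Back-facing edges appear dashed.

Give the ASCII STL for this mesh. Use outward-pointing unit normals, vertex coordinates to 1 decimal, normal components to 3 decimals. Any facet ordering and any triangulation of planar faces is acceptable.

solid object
 facet normal -0.337 -0.318 -0.886
  outer loop
   vertex 1.4 3.2 0.8
   vertex 1.6 0.2 1.8
   vertex 0.2 2.8 1.4
  endloop
 endfacet
 facet normal -0.567 -0.415 -0.711
  outer loop
   vertex 0.2 0.4 2.8
   vertex 0.2 2.8 1.4
   vertex 1.6 0.2 1.8
  endloop
 endfacet
 facet normal 0.018 -0.975 0.220
  outer loop
   vertex 0.2 0.4 2.8
   vertex 1.6 0.2 1.8
   vertex 3.8 0.6 3.4
  endloop
 endfacet
 facet normal 0.222 0.489 0.844
  outer loop
   vertex 3.4 3.2 2.0
   vertex 2.2 3.4 2.2
   vertex 3.8 0.6 3.4
  endloop
 endfacet
 facet normal 0.126 0.969 -0.211
  outer loop
   vertex 3.4 3.2 2.0
   vertex 1.4 3.2 0.8
   vertex 2.2 3.4 2.2
  endloop
 endfacet
 facet normal 0.596 -0.308 -0.742
  outer loop
   vertex 3.4 3.2 2.0
   vertex 3.8 0.6 3.4
   vertex 1.6 0.2 1.8
  endloop
 endfacet
 facet normal 0.499 -0.244 -0.832
  outer loop
   vertex 3.4 3.2 2.0
   vertex 1.6 0.2 1.8
   vertex 1.4 3.2 0.8
  endloop
 endfacet
 facet normal -0.171 0.154 0.973
  outer loop
   vertex 0.8 3.6 2.4
   vertex 0.2 0.4 2.8
   vertex 3.8 0.6 3.4
  endloop
 endfacet
 facet normal 0.191 0.477 0.858
  outer loop
   vertex 0.8 3.6 2.4
   vertex 3.8 0.6 3.4
   vertex 2.2 3.4 2.2
  endloop
 endfacet
 facet normal -0.904 0.216 0.370
  outer loop
   vertex 0.8 3.6 2.4
   vertex 0.2 2.8 1.4
   vertex 0.2 0.4 2.8
  endloop
 endfacet
 facet normal -0.456 0.808 -0.373
  outer loop
   vertex 0.8 3.6 2.4
   vertex 1.4 3.2 0.8
   vertex 0.2 2.8 1.4
  endloop
 endfacet
 facet normal 0.110 0.973 -0.202
  outer loop
   vertex 0.8 3.6 2.4
   vertex 2.2 3.4 2.2
   vertex 1.4 3.2 0.8
  endloop
 endfacet
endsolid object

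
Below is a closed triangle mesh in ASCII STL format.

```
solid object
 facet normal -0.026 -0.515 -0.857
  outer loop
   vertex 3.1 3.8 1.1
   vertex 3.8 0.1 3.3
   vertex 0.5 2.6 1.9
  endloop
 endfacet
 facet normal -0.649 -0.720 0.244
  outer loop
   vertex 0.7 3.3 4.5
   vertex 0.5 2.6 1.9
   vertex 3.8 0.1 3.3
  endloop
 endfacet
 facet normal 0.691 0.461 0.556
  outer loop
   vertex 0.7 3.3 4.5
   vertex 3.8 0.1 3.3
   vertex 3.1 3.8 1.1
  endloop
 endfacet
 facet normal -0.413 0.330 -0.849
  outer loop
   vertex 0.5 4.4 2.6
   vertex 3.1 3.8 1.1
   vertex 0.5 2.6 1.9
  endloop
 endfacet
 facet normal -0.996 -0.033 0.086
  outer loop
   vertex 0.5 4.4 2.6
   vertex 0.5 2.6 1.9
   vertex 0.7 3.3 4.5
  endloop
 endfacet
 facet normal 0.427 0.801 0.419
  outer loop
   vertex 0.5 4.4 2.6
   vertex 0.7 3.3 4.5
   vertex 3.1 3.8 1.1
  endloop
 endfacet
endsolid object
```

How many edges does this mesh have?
9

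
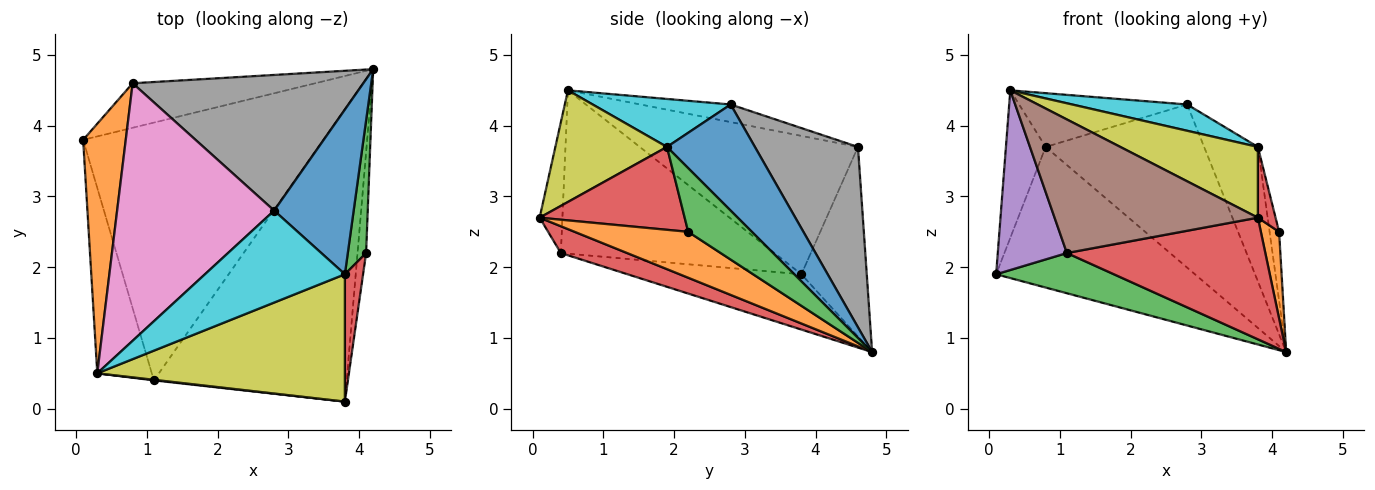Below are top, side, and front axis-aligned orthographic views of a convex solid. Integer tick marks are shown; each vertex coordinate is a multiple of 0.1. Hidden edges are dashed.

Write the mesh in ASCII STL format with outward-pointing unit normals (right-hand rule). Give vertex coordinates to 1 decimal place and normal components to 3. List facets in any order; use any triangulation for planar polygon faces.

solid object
 facet normal -0.299 0.910 -0.288
  outer loop
   vertex 0.8 4.6 3.7
   vertex 4.2 4.8 0.8
   vertex 0.1 3.8 1.9
  endloop
 endfacet
 facet normal -0.942 0.171 0.290
  outer loop
   vertex 0.8 4.6 3.7
   vertex 0.1 3.8 1.9
   vertex 0.3 0.5 4.5
  endloop
 endfacet
 facet normal -0.222 -0.150 -0.963
  outer loop
   vertex 1.1 0.4 2.2
   vertex 0.1 3.8 1.9
   vertex 4.2 4.8 0.8
  endloop
 endfacet
 facet normal 0.127 -0.381 -0.916
  outer loop
   vertex 1.1 0.4 2.2
   vertex 4.2 4.8 0.8
   vertex 3.8 0.1 2.7
  endloop
 endfacet
 facet normal -0.907 -0.293 -0.303
  outer loop
   vertex 1.1 0.4 2.2
   vertex 0.3 0.5 4.5
   vertex 0.1 3.8 1.9
  endloop
 endfacet
 facet normal -0.111 -0.994 0.005
  outer loop
   vertex 1.1 0.4 2.2
   vertex 3.8 0.1 2.7
   vertex 0.3 0.5 4.5
  endloop
 endfacet
 facet normal -0.109 0.203 0.973
  outer loop
   vertex 2.8 2.8 4.3
   vertex 0.8 4.6 3.7
   vertex 0.3 0.5 4.5
  endloop
 endfacet
 facet normal 0.447 0.688 0.572
  outer loop
   vertex 2.8 2.8 4.3
   vertex 4.2 4.8 0.8
   vertex 0.8 4.6 3.7
  endloop
 endfacet
 facet normal 0.367 -0.452 0.813
  outer loop
   vertex 3.8 1.9 3.7
   vertex 0.3 0.5 4.5
   vertex 3.8 0.1 2.7
  endloop
 endfacet
 facet normal 0.313 -0.261 0.913
  outer loop
   vertex 3.8 1.9 3.7
   vertex 2.8 2.8 4.3
   vertex 0.3 0.5 4.5
  endloop
 endfacet
 facet normal 0.719 0.440 0.539
  outer loop
   vertex 3.8 1.9 3.7
   vertex 4.2 4.8 0.8
   vertex 2.8 2.8 4.3
  endloop
 endfacet
 facet normal 0.971 -0.156 -0.181
  outer loop
   vertex 4.1 2.2 2.5
   vertex 3.8 0.1 2.7
   vertex 4.2 4.8 0.8
  endloop
 endfacet
 facet normal 0.951 0.142 0.273
  outer loop
   vertex 4.1 2.2 2.5
   vertex 4.2 4.8 0.8
   vertex 3.8 1.9 3.7
  endloop
 endfacet
 facet normal 0.970 -0.118 0.213
  outer loop
   vertex 4.1 2.2 2.5
   vertex 3.8 1.9 3.7
   vertex 3.8 0.1 2.7
  endloop
 endfacet
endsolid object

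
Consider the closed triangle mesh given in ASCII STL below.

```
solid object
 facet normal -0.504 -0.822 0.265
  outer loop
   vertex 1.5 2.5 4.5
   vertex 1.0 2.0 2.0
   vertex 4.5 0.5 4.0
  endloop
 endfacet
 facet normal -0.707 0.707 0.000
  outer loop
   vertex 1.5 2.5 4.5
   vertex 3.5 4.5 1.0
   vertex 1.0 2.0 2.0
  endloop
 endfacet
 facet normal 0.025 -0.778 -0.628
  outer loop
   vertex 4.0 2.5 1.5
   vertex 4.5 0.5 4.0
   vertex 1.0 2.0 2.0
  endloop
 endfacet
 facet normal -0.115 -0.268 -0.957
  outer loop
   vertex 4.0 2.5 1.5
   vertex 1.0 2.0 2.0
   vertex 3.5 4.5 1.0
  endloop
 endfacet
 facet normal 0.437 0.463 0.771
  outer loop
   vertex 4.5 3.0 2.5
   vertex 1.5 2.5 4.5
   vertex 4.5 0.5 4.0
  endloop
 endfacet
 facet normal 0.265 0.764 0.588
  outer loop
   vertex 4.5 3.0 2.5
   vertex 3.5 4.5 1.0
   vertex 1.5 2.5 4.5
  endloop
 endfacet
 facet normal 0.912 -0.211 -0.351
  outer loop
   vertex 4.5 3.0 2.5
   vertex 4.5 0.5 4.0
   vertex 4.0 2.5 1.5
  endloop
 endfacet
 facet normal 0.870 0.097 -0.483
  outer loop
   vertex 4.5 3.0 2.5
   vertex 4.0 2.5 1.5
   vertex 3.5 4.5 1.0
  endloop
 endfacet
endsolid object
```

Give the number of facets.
8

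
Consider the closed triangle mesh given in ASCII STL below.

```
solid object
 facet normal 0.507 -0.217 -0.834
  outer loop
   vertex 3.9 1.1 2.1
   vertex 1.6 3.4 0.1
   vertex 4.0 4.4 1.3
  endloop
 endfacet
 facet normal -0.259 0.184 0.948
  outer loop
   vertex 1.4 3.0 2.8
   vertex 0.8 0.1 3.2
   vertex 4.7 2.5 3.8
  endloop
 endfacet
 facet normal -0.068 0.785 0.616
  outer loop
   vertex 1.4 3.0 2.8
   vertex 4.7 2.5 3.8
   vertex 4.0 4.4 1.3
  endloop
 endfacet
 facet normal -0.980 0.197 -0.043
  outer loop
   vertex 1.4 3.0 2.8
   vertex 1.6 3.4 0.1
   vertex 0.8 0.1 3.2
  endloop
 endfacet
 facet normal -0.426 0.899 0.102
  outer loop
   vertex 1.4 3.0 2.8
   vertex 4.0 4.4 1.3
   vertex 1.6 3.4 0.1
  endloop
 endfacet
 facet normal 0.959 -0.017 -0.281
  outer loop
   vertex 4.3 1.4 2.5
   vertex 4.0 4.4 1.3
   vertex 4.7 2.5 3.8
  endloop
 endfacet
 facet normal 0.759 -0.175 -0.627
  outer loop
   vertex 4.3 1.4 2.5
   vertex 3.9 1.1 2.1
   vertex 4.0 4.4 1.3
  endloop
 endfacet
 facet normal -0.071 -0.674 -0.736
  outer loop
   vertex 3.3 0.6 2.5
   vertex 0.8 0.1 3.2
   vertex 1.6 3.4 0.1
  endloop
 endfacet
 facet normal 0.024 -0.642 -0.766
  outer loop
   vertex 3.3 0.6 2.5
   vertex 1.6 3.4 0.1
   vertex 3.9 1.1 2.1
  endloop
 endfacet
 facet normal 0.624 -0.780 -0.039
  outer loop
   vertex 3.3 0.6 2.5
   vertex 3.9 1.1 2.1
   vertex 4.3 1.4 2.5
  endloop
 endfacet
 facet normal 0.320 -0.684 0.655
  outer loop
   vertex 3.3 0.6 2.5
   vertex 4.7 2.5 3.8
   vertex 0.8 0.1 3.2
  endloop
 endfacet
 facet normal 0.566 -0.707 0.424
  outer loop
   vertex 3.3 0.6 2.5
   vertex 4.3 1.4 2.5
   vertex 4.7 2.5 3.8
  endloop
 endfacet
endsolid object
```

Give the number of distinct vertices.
8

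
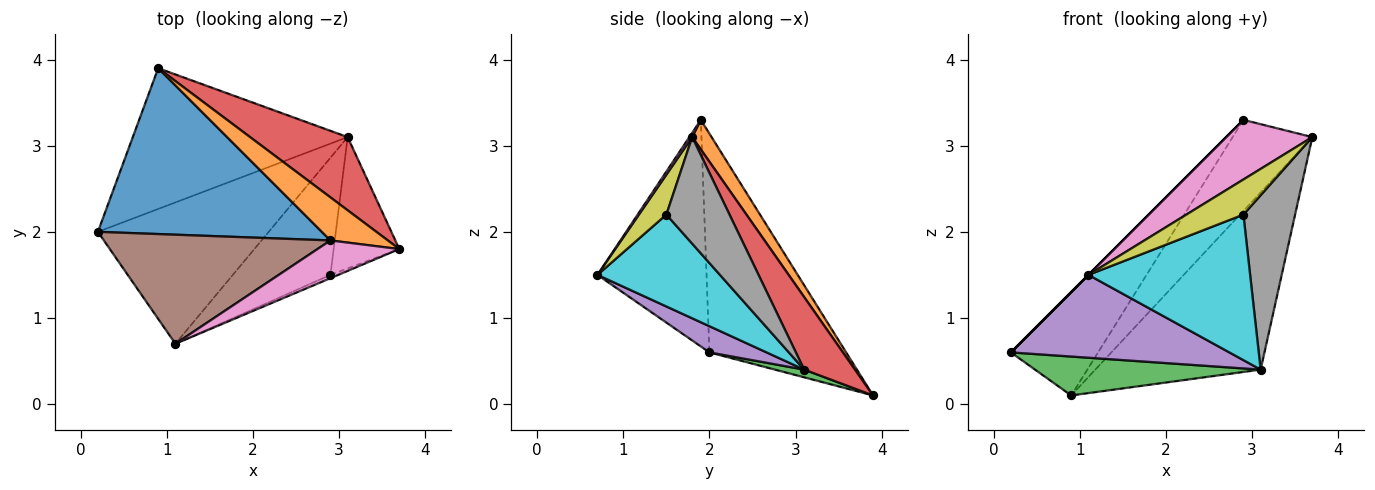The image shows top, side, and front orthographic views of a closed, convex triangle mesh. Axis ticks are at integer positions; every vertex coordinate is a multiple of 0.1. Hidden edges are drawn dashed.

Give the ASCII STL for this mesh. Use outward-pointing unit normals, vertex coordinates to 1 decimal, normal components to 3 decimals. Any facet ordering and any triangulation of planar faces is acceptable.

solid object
 facet normal -0.638 0.407 0.653
  outer loop
   vertex 2.9 1.9 3.3
   vertex 0.9 3.9 0.1
   vertex 0.2 2.0 0.6
  endloop
 endfacet
 facet normal 0.215 0.883 0.418
  outer loop
   vertex 2.9 1.9 3.3
   vertex 3.7 1.8 3.1
   vertex 0.9 3.9 0.1
  endloop
 endfacet
 facet normal 0.035 -0.266 -0.963
  outer loop
   vertex 3.1 3.1 0.4
   vertex 0.2 2.0 0.6
   vertex 0.9 3.9 0.1
  endloop
 endfacet
 facet normal 0.273 0.889 0.367
  outer loop
   vertex 3.1 3.1 0.4
   vertex 0.9 3.9 0.1
   vertex 3.7 1.8 3.1
  endloop
 endfacet
 facet normal 0.131 -0.501 -0.855
  outer loop
   vertex 1.1 0.7 1.5
   vertex 0.2 2.0 0.6
   vertex 3.1 3.1 0.4
  endloop
 endfacet
 facet normal -0.707 0.000 0.707
  outer loop
   vertex 1.1 0.7 1.5
   vertex 2.9 1.9 3.3
   vertex 0.2 2.0 0.6
  endloop
 endfacet
 facet normal 0.028 -0.844 0.535
  outer loop
   vertex 1.1 0.7 1.5
   vertex 3.7 1.8 3.1
   vertex 2.9 1.9 3.3
  endloop
 endfacet
 facet normal 0.699 -0.572 -0.430
  outer loop
   vertex 2.9 1.5 2.2
   vertex 3.1 3.1 0.4
   vertex 3.7 1.8 3.1
  endloop
 endfacet
 facet normal 0.432 -0.898 -0.085
  outer loop
   vertex 2.9 1.5 2.2
   vertex 3.7 1.8 3.1
   vertex 1.1 0.7 1.5
  endloop
 endfacet
 facet normal 0.508 -0.671 -0.540
  outer loop
   vertex 2.9 1.5 2.2
   vertex 1.1 0.7 1.5
   vertex 3.1 3.1 0.4
  endloop
 endfacet
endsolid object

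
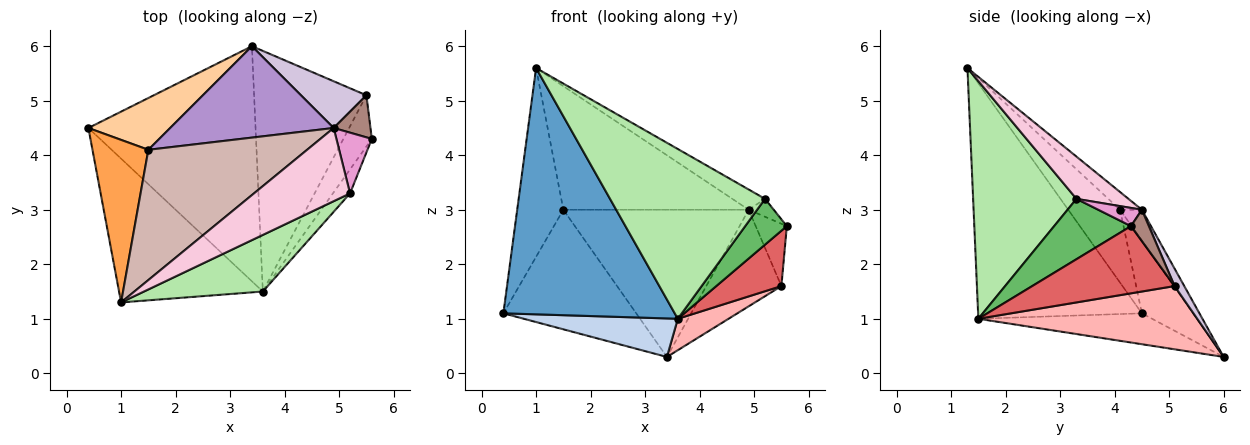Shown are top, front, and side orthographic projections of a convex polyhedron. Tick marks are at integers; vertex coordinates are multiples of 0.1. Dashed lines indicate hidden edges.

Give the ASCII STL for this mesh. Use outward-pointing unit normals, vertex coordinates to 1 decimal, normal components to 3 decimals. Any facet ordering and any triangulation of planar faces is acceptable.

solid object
 facet normal -0.637 -0.666 -0.389
  outer loop
   vertex 3.6 1.5 1.0
   vertex 1.0 1.3 5.6
   vertex 0.4 4.5 1.1
  endloop
 endfacet
 facet normal -0.179 -0.159 -0.971
  outer loop
   vertex 3.6 1.5 1.0
   vertex 0.4 4.5 1.1
   vertex 3.4 6.0 0.3
  endloop
 endfacet
 facet normal -0.648 0.577 0.497
  outer loop
   vertex 1.5 4.1 3.0
   vertex 0.4 4.5 1.1
   vertex 1.0 1.3 5.6
  endloop
 endfacet
 facet normal -0.333 0.865 0.375
  outer loop
   vertex 1.5 4.1 3.0
   vertex 3.4 6.0 0.3
   vertex 0.4 4.5 1.1
  endloop
 endfacet
 facet normal 0.853 -0.462 -0.242
  outer loop
   vertex 5.2 3.3 3.2
   vertex 3.6 1.5 1.0
   vertex 5.6 4.3 2.7
  endloop
 endfacet
 facet normal 0.535 -0.802 0.267
  outer loop
   vertex 5.2 3.3 3.2
   vertex 1.0 1.3 5.6
   vertex 3.6 1.5 1.0
  endloop
 endfacet
 facet normal 0.849 -0.388 -0.359
  outer loop
   vertex 5.5 5.1 1.6
   vertex 5.6 4.3 2.7
   vertex 3.6 1.5 1.0
  endloop
 endfacet
 facet normal 0.488 -0.113 -0.866
  outer loop
   vertex 5.5 5.1 1.6
   vertex 3.6 1.5 1.0
   vertex 3.4 6.0 0.3
  endloop
 endfacet
 facet normal -0.099 0.845 0.525
  outer loop
   vertex 4.9 4.5 3.0
   vertex 3.4 6.0 0.3
   vertex 1.5 4.1 3.0
  endloop
 endfacet
 facet normal 0.115 0.894 0.433
  outer loop
   vertex 4.9 4.5 3.0
   vertex 5.5 5.1 1.6
   vertex 3.4 6.0 0.3
  endloop
 endfacet
 facet normal 0.430 0.748 0.505
  outer loop
   vertex 4.9 4.5 3.0
   vertex 5.6 4.3 2.7
   vertex 5.5 5.1 1.6
  endloop
 endfacet
 facet normal -0.081 0.686 0.723
  outer loop
   vertex 4.9 4.5 3.0
   vertex 1.5 4.1 3.0
   vertex 1.0 1.3 5.6
  endloop
 endfacet
 facet normal 0.441 0.254 0.861
  outer loop
   vertex 4.9 4.5 3.0
   vertex 5.2 3.3 3.2
   vertex 5.6 4.3 2.7
  endloop
 endfacet
 facet normal 0.390 0.245 0.887
  outer loop
   vertex 4.9 4.5 3.0
   vertex 1.0 1.3 5.6
   vertex 5.2 3.3 3.2
  endloop
 endfacet
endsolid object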